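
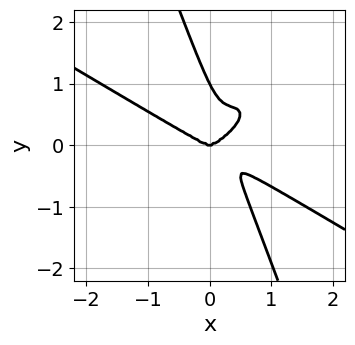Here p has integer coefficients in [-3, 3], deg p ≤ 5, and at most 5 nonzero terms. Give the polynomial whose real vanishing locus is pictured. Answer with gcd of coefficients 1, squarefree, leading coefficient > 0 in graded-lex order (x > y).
x^4 - 2*x^2*y^2 + 2*x*y^3 + y^4 - y^3

First, deg p = 4.
Next, checking where it meets the axes: it crosses the x-axis at the gridline x = 0; the y-axis gridline crossings are at y ∈ {0, 1}.
Finally, the integer polynomial consistent with all of this is the stated p.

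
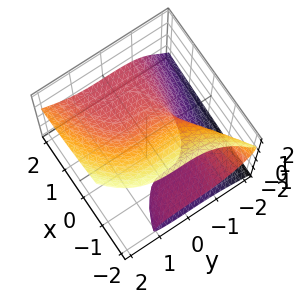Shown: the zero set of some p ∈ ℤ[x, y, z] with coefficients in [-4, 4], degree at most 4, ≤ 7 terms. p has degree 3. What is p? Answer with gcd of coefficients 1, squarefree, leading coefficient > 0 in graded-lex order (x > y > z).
1. deg p = 3.
2. Observable constraints: it misses every integer gridline on the x-axis; it crosses the y-axis at the gridline y = -1.
3. Putting this together gives p.

x*z^2 - y^3 + 2*z^3 + 3*x*z - 1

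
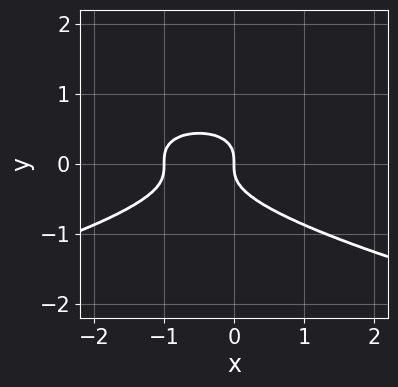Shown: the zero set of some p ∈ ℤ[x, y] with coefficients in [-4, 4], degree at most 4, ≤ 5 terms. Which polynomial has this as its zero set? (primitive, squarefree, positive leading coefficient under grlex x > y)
3*y^3 + x^2 + x

(a) The degree is 3 — the shape is more complex than any degree-2 curve.
(b) From the axis intercepts and sections: it meets the y-axis at y = 0 (among the integer gridlines); among the integer gridlines, it crosses the x-axis at x ∈ {-1, 0}.
(c) Putting this together gives p.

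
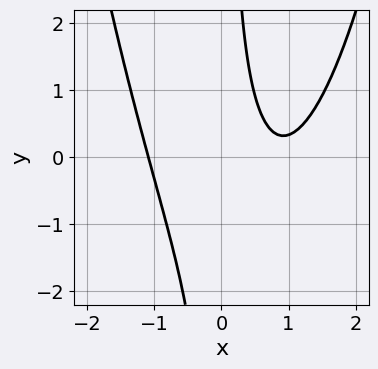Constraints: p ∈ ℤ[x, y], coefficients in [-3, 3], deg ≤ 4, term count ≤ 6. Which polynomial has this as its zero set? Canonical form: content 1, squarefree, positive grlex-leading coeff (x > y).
First, the degree is 3 — the shape is more complex than any degree-2 curve.
Then, checking where it meets the axes: the curve avoids every integer y-axis point in the box.
Finally, putting this together gives p.

3*x^3 - 2*x^2 - 3*x*y - 3*x + 3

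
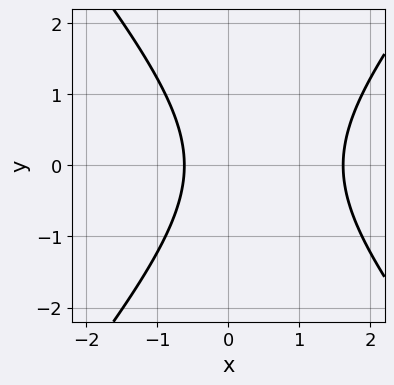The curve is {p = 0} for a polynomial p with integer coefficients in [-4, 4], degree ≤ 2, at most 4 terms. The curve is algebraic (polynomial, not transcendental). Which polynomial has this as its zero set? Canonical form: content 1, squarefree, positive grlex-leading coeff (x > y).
(a) The degree is 2 — a generic line meets the curve in up to 2 points.
(b) Symmetries: mirror symmetry y ↦ −y ⇒ only even powers of y.
(c) From the axis intercepts and sections: the curve avoids every integer y-axis point in the box.
(d) The integer polynomial consistent with all of this is the stated p.

3*x^2 - 2*y^2 - 3*x - 3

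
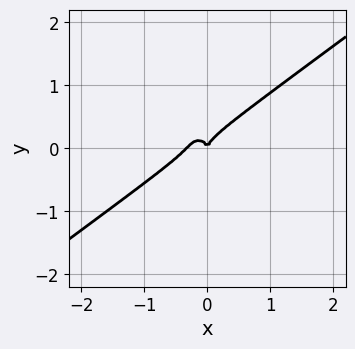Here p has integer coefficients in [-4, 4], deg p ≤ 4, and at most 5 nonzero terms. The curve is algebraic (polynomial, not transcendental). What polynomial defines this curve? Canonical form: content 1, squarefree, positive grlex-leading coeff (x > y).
3*x^3 - 3*x^2*y - 2*y^3 + x^2

(a) The degree is 3 — the shape is more complex than any degree-2 curve.
(b) From the axis intercepts and sections: it meets the x-axis at x = 0 (among the integer gridlines); one y-axis crossing is at y = 0.
(c) Together with the visible shape, these determine p as stated.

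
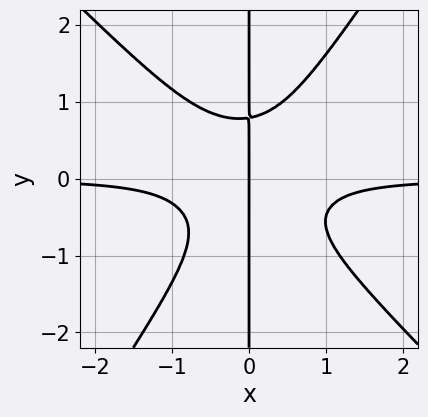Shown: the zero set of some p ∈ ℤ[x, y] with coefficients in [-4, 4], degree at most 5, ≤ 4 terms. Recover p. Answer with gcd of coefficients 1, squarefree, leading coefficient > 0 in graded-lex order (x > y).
3*x^3*y + x^2*y^2 - 2*x*y^3 + x

deg p = 4.
Checking where it meets the axes: it meets the x-axis at x = 0 (among the integer gridlines); the visible y-axis segment lies entirely on the curve.
Fitting integer coefficients to these (and the overall shape) gives p.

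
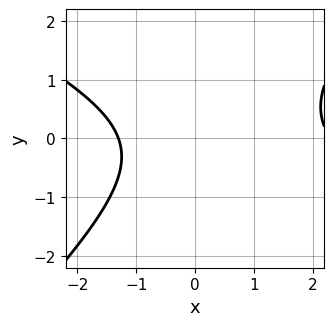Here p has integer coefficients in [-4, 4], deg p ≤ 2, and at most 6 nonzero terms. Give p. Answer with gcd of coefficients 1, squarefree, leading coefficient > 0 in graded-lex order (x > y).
First, the degree is 2 — the shape is more complex than any degree-1 curve.
Next, against the integer gridlines: no y-intercept at any integer in the box.
Finally, matching integer coefficients to the picture gives p.

x^2 + x*y - 2*y^2 - x - 3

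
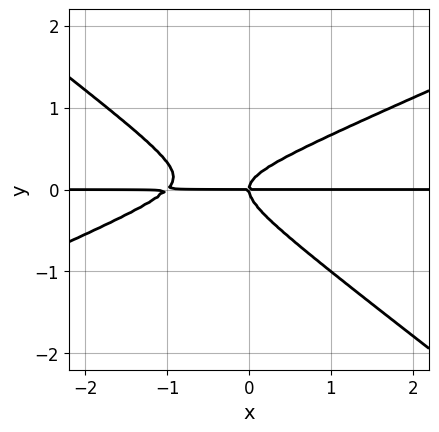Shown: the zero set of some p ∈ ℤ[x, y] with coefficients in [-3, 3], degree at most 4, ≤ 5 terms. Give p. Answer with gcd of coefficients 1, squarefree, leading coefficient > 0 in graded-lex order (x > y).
x^2*y - x*y^2 - 3*y^3 + x*y

First, deg p = 3. No degree-2 curve has this shape.
Then, reading off the gridlines: it crosses the y-axis at the gridline y = 0; the visible x-axis segment lies entirely on the curve.
Finally, these observations pin down the coefficients.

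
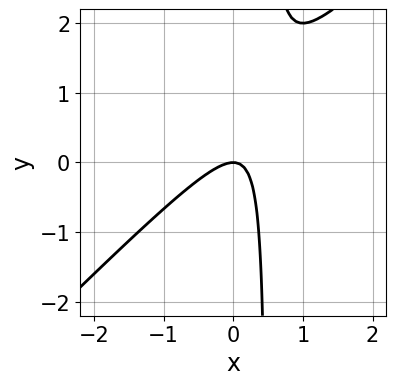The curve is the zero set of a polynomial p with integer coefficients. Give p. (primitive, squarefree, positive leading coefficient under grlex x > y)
2*x^2 - 2*x*y + y

First, degree: the shape is more complex than any degree-1 curve, so deg p = 2.
Next, against the integer gridlines: it crosses the x-axis at the gridline x = 0; it crosses the y-axis at the gridline y = 0.
Finally, the integer polynomial consistent with all of this is the stated p.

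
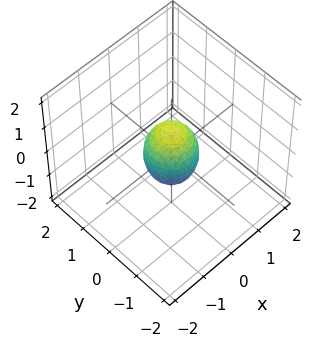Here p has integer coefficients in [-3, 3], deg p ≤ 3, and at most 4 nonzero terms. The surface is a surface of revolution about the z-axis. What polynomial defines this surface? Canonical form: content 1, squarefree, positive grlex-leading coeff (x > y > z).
1. Degree: a generic line meets the surface in up to 2 points, so deg p = 2.
2. Symmetries: every cross-section ⟂ z is a circle, so x, y appear only via x² + y².
3. Reading off the gridlines: among the integer gridlines, it crosses the z-axis at z ∈ {-1, 1}; a circular section at z = 0 has radius between 0 and 1.
4. Putting this together gives p.

2*x^2 + 2*y^2 + z^2 - 1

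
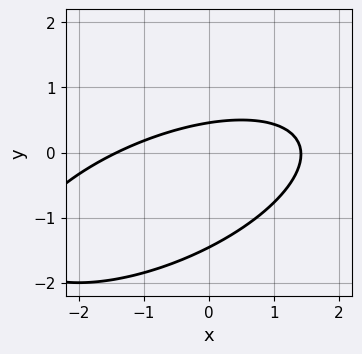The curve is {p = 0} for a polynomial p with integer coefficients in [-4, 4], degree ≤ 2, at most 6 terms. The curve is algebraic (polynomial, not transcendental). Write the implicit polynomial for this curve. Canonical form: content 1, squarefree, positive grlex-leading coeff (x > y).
First, deg p = 2.
Finally, putting this together gives p.

x^2 - 2*x*y + 3*y^2 + 3*y - 2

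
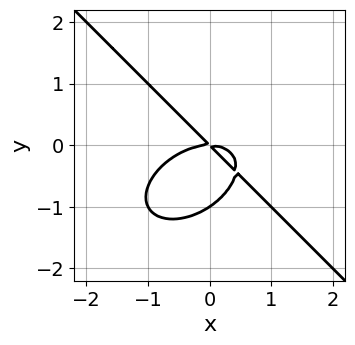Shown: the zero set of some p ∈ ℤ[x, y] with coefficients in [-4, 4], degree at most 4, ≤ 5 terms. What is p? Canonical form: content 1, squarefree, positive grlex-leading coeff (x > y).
2*x^3 + x*y^2 + 3*y^3 + 3*x*y + 3*y^2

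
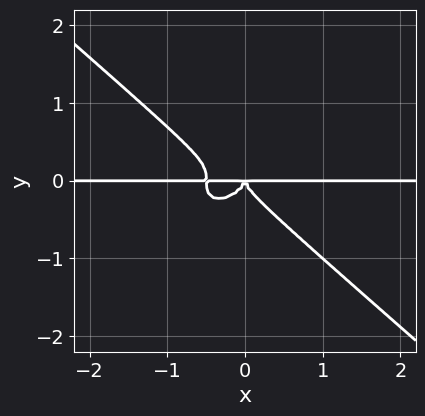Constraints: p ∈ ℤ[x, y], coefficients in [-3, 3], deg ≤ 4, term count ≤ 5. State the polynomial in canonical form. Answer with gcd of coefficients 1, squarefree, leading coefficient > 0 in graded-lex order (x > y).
deg p = 4.
From the axis intercepts and sections: every point of the x-axis in the box is on the curve.
These observations pin down the coefficients.

2*x^3*y + 3*y^4 + x^2*y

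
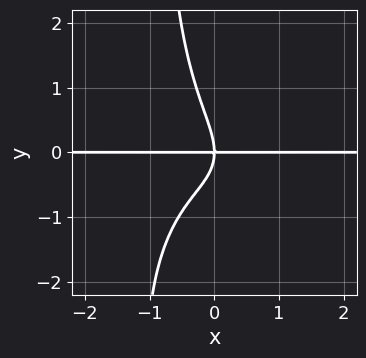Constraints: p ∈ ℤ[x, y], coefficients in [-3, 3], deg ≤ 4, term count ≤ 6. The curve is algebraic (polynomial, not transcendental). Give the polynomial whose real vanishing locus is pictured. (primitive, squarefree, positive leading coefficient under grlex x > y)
1. The degree is 4 — the shape is more complex than any degree-3 curve.
2. From the visible intercepts: the visible x-axis segment lies entirely on the curve; it crosses the y-axis at the gridline y = 0.
3. Assembling these constraints gives the stated polynomial.

2*x^3*y + 2*x*y^3 + 2*x*y^2 + 2*y^3 + 3*x*y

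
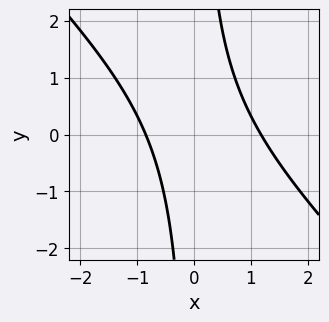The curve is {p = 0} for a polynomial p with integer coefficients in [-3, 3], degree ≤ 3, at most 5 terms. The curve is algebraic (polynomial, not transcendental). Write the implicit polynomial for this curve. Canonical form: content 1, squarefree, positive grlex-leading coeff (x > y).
3*x^2 + 3*x*y - x - 3

(a) deg p = 2.
(b) Reading off the gridlines: no y-intercept at any integer in the box.
(c) Solving for integer coefficients yields p as stated.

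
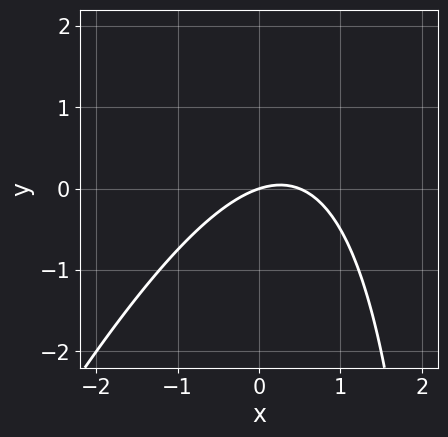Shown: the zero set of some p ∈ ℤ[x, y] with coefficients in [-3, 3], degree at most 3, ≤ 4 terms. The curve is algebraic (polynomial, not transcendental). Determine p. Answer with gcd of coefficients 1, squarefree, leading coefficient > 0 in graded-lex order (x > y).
2*x^2 - x*y - x + 3*y

1. The degree is 2 — the shape is more complex than any degree-1 curve.
2. Reading off the gridlines: it crosses the y-axis at the gridline y = 0; it meets the x-axis at x = 0 (among the integer gridlines).
3. Assembling these constraints gives the stated polynomial.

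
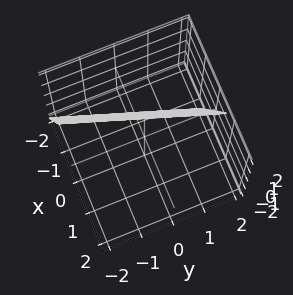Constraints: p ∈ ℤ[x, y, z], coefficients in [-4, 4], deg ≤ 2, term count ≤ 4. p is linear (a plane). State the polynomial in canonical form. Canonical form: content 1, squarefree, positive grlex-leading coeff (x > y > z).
3*x - y - z + 2

First, deg p = 1. Every cross-section is a straight line — this is a plane.
Next, from the visible intercepts: it crosses the y-axis at the gridline y = 2; it meets the z-axis at z = 2 (among the integer gridlines).
Finally, putting this together gives p.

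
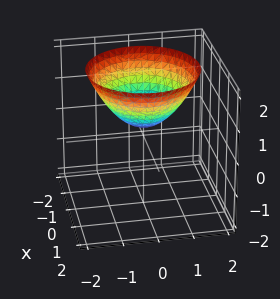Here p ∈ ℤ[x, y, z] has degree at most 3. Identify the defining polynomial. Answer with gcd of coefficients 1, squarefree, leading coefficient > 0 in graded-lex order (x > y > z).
First, the degree is 2 — no degree-1 surface has this shape.
Next, symmetry: every cross-section ⟂ z is a circle, so x, y appear only via x² + y².
Then, reading off the gridlines: the surface avoids every integer x-axis point in the box; no y-intercept at any integer in the box; a circular section at z = 2 has radius between 1 and 2.
Finally, solving for integer coefficients yields p as stated.

2*x^2 + 2*y^2 - 3*z + 1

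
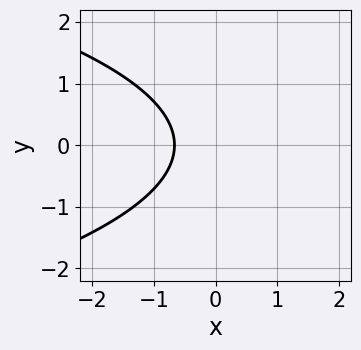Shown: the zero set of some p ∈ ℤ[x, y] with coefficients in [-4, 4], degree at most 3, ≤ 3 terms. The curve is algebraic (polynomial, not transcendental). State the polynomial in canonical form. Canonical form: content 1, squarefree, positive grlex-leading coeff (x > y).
1. The degree is 2 — the shape is more complex than any degree-1 curve.
2. Symmetries: it's symmetric under y → −y, forcing even powers of y.
3. Against the integer gridlines: the curve avoids every integer y-axis point in the box.
4. Assembling these constraints gives the stated polynomial.

2*y^2 + 3*x + 2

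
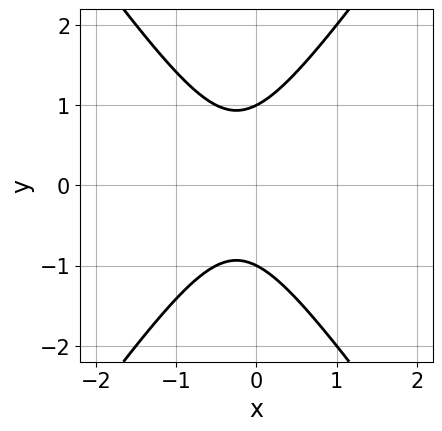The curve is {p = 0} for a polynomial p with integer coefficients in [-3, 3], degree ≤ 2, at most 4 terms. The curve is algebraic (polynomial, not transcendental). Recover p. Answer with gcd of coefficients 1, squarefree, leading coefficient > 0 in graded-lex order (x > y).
First, the degree is 2 — a generic line meets the curve in up to 2 points.
Next, symmetries: it's symmetric under y → −y, forcing even powers of y.
Then, against the integer gridlines: it misses every integer gridline on the x-axis; among the integer gridlines, it crosses the y-axis at y ∈ {-1, 1}.
Finally, solving for integer coefficients yields p as stated.

2*x^2 - y^2 + x + 1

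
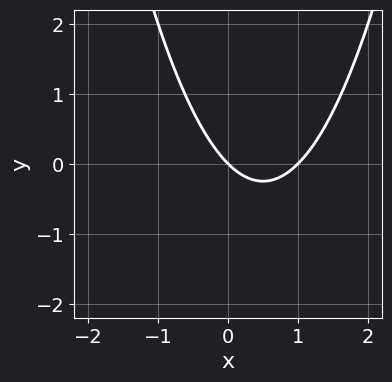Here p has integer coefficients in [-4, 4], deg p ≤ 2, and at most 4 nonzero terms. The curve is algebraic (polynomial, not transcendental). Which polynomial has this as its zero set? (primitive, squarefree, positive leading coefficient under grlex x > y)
Degree: the shape is more complex than any degree-1 curve, so deg p = 2.
Observable constraints: it crosses the y-axis at the gridline y = 0; among the integer gridlines, it crosses the x-axis at x ∈ {0, 1}.
Putting this together gives p.

x^2 - x - y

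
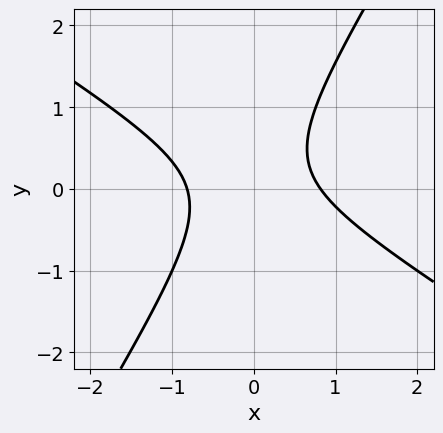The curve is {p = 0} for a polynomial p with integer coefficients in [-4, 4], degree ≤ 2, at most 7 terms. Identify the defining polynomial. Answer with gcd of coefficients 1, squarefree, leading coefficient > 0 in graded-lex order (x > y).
First, deg p = 2. No degree-1 curve has this shape.
Then, reading off the gridlines: the curve avoids every integer y-axis point in the box.
Finally, these observations pin down the coefficients.

3*x^2 + 3*x*y - 3*y^2 + y - 2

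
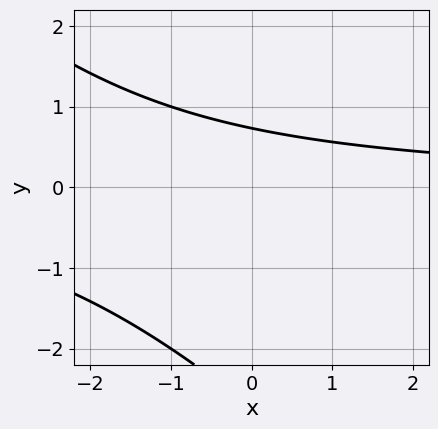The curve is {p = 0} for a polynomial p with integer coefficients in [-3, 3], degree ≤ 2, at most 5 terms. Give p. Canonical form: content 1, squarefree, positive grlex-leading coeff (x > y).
x*y + y^2 + 2*y - 2

The degree is 2 — the shape is more complex than any degree-1 curve.
From the visible intercepts: the curve avoids every integer x-axis point in the box.
Together with the visible shape, these determine p as stated.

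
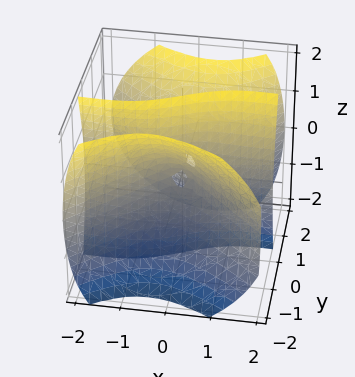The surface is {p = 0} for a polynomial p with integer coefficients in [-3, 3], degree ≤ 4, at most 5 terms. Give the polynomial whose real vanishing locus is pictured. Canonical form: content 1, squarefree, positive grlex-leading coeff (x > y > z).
3*x^2*y - x*z^2 - 3*y^3 + 2*y*z^2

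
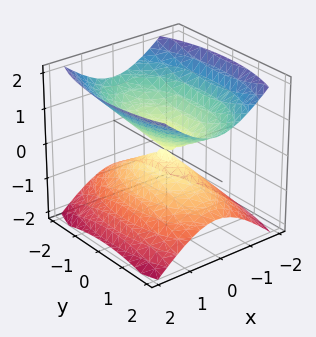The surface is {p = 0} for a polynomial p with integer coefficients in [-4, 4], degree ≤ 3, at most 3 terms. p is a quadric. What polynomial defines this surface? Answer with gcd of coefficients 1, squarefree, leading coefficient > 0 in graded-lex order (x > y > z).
3*x^2 + y^2 - 3*z^2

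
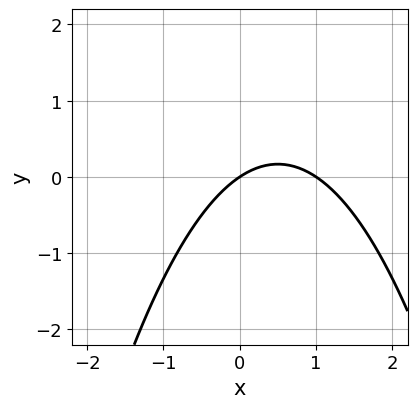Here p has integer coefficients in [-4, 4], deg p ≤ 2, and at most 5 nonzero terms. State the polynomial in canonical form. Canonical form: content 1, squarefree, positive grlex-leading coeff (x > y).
2*x^2 - 2*x + 3*y

1. deg p = 2. No degree-1 curve has this shape.
2. Against the integer gridlines: one y-axis crossing is at y = 0; among the integer gridlines, it crosses the x-axis at x ∈ {0, 1}.
3. Putting this together gives p.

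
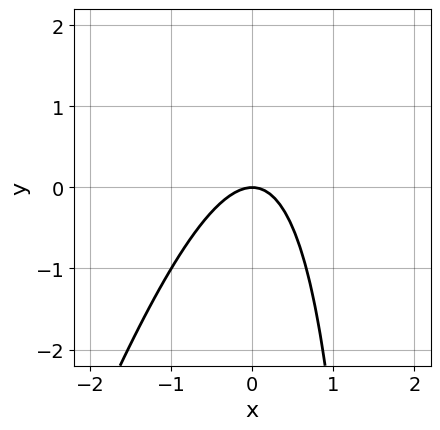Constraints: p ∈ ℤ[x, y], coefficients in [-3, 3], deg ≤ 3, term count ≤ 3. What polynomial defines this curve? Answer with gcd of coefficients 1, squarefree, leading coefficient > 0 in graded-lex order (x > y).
3*x^2 - x*y + 2*y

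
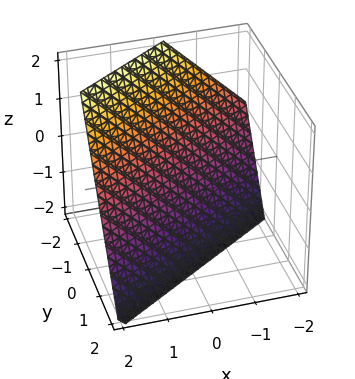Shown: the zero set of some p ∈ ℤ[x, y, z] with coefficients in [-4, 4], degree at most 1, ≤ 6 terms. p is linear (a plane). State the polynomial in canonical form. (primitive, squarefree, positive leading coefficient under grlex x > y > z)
2*x - 3*y - 2*z - 2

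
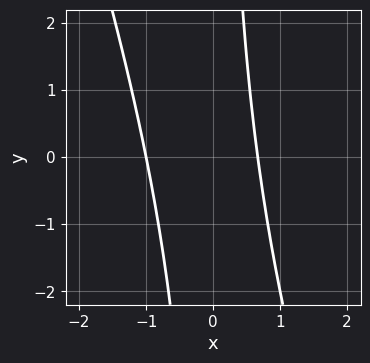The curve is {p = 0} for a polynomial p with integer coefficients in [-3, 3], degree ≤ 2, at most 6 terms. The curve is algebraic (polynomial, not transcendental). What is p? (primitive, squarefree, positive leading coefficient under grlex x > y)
(a) The degree is 2 — a generic line meets the curve in up to 2 points.
(b) Reading off the gridlines: the curve avoids every integer y-axis point in the box; it meets the x-axis at x = -1 (among the integer gridlines).
(c) Putting this together gives p.

3*x^2 + x*y + x - 2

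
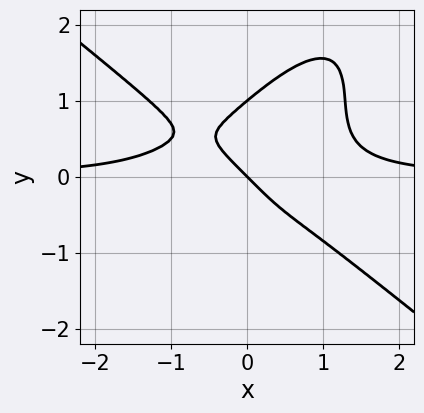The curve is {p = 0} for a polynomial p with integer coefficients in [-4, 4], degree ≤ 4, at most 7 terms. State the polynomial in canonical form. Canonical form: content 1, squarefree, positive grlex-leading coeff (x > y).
3*x^3*y - 3*x*y^3 + 2*y^4 - 2*x - 2*y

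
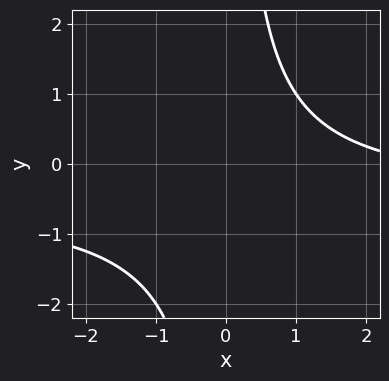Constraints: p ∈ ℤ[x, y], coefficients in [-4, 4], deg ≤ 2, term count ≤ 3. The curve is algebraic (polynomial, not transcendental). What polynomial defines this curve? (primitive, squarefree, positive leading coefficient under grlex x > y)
2*x*y + x - 3

1. The degree is 2 — a generic line meets the curve in up to 2 points.
2. Reading off the gridlines: no x-intercept at any integer in the box; no y-intercept at any integer in the box.
3. The integer polynomial consistent with all of this is the stated p.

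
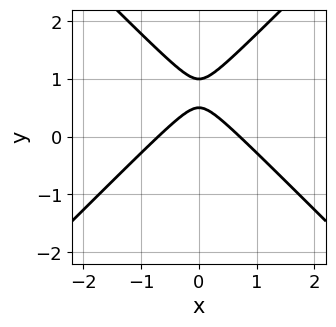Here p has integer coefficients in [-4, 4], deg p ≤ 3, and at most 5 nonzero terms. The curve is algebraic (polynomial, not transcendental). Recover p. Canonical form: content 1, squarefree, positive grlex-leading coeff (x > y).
1. deg p = 2. The shape is more complex than any degree-1 curve.
2. Symmetries: it's symmetric under x → −x, forcing even powers of x.
3. From the axis intercepts and sections: it meets the y-axis at y = 1 (among the integer gridlines).
4. Solving for integer coefficients yields p as stated.

2*x^2 - 2*y^2 + 3*y - 1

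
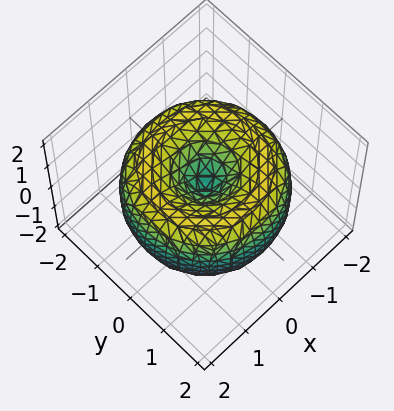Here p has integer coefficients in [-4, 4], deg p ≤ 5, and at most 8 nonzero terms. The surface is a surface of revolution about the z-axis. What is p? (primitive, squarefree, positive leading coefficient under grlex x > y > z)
(a) deg p = 4.
(b) Symmetries: rotational symmetry about the z-axis ⇒ p depends on x, y only through x² + y².
(c) Against the integer gridlines: it meets the y-axis at y = 0 (among the integer gridlines); a circular section at z = 0 has radius between 1 and 2; it crosses the x-axis at the gridline x = 0.
(d) Matching integer coefficients to the picture gives p.

x^4 + 2*x^2*y^2 + y^4 - 3*x^2 - 3*y^2 + 2*z^2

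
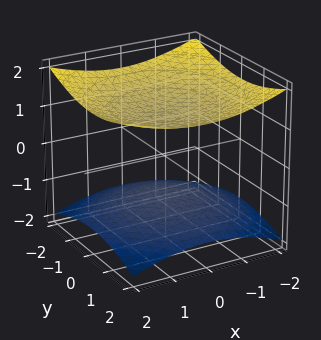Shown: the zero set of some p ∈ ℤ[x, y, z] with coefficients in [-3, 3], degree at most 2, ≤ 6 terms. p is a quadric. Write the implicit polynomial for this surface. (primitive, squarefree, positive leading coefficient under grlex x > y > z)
x^2 + y^2 - 3*z^2 + 3

1. I count 2 distinct pieces. They look like related sheets of one shape, so recover p as a whole.
2. Degree: two separate bowl-shaped sheets opening away from each other; a quadric, so deg p = 2.
3. Symmetry: the surface is invariant under rotation about z: p = q(x² + y², z); it's symmetric under z → −z, forcing even powers of z.
4. From the axis intercepts and sections: the z-axis gridline crossings are at z ∈ {-1, 1}; no x-intercept at any integer in the box.
5. Matching integer coefficients to the picture gives p.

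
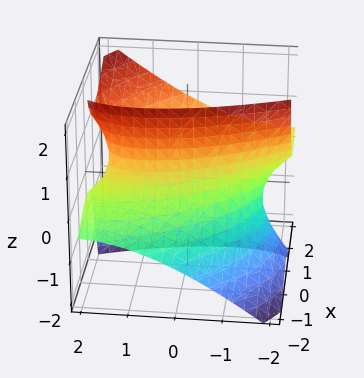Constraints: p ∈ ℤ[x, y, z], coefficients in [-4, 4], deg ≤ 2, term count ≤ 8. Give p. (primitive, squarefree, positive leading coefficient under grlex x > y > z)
First, deg p = 2. A generic line meets the surface in up to 2 points.
Next, reading off the gridlines: the surface avoids every integer z-axis point in the box; the x-axis gridline crossings are at x ∈ {-1, 1}.
Finally, these observations pin down the coefficients.

2*x^2 + 2*x*y - 3*x*z + y^2 - z^2 - 2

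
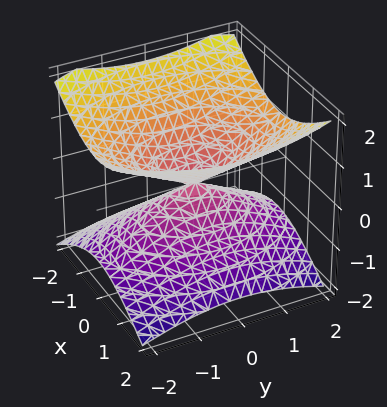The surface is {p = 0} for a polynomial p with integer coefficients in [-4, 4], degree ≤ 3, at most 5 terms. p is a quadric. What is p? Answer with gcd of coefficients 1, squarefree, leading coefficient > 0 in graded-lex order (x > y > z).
2*x^2 + y^2 - 3*z^2

(a) Degree: two nappes meeting at a single point; a quadric, so deg p = 2.
(b) Symmetries: it's symmetric under z → −z, forcing even powers of z; the x ↦ −x reflection is a symmetry, so x appears only in even powers; mirror symmetry y ↦ −y ⇒ only even powers of y.
(c) Checking where it meets the axes: one z-axis crossing is at z = 0; it crosses the y-axis at the gridline y = 0; it crosses the x-axis at the gridline x = 0.
(d) These observations pin down the coefficients.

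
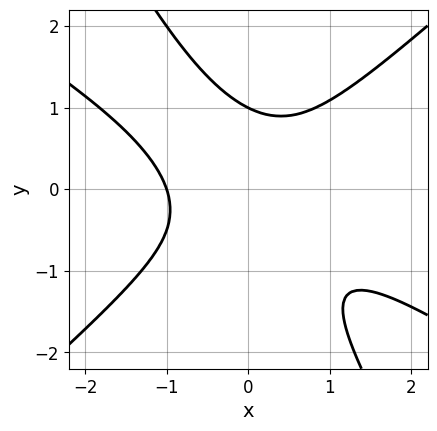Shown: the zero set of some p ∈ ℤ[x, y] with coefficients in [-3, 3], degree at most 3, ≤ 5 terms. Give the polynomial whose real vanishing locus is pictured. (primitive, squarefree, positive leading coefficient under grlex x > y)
1. deg p = 3. The shape is more complex than any degree-2 curve.
2. Reading off the gridlines: one x-axis crossing is at x = -1; it meets the y-axis at y = 1 (among the integer gridlines).
3. The integer polynomial consistent with all of this is the stated p.

2*x^3 + 2*x^2*y - 3*x*y^2 - 2*y^3 + 2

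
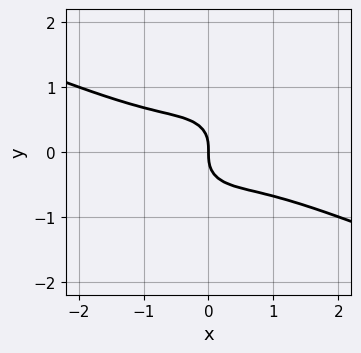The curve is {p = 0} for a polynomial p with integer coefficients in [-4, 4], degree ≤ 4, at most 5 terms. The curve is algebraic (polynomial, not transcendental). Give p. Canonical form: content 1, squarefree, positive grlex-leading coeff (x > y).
First, deg p = 3.
Next, from the visible intercepts: it crosses the y-axis at the gridline y = 0; it crosses the x-axis at the gridline x = 0.
Finally, solving for integer coefficients yields p as stated.

x^3 + 2*x^2*y + 2*y^3 + x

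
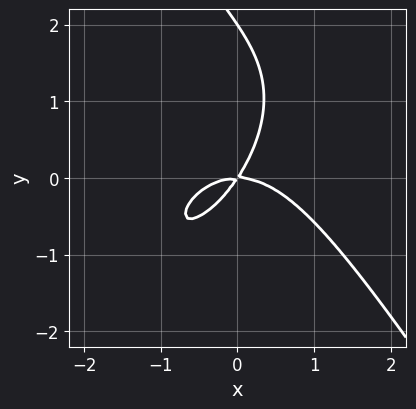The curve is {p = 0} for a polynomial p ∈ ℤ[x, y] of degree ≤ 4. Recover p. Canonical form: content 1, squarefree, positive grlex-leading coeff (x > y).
(a) deg p = 3. A generic line meets the curve in up to 3 points.
(b) Against the integer gridlines: the y-axis gridline crossings are at y ∈ {0, 2}; it meets the x-axis at x = 0 (among the integer gridlines).
(c) Together with the visible shape, these determine p as stated.

2*x^3 - x^2*y + y^3 + 3*x*y - 2*y^2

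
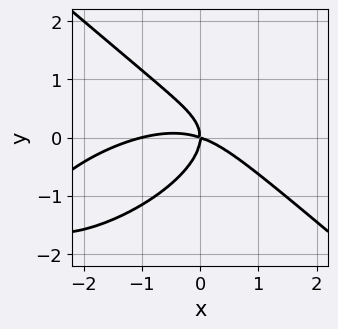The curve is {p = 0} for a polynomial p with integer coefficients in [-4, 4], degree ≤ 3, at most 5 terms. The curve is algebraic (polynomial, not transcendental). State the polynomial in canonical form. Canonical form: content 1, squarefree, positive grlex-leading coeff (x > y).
The degree is 3 — a generic line meets the curve in up to 3 points.
Against the integer gridlines: it meets the y-axis at y = 0 (among the integer gridlines); the x-axis gridline crossings are at x ∈ {-1, 0}.
Putting this together gives p.

x^3 - x^2*y + 3*y^3 + x^2 + 3*x*y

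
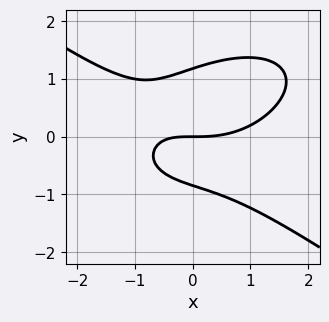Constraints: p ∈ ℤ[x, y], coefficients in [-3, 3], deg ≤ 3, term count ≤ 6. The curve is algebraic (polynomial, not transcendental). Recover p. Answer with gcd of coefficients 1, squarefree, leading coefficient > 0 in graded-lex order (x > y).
First, degree: the shape is more complex than any degree-2 curve, so deg p = 3.
Then, from the visible intercepts: it crosses the y-axis at the gridline y = 0; it crosses the x-axis at the gridline x = 0.
Finally, matching integer coefficients to the picture gives p.

x^3 + 3*y^3 - 2*x*y - y^2 - 3*y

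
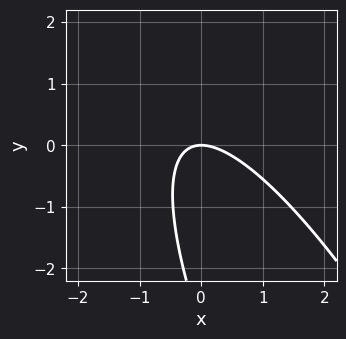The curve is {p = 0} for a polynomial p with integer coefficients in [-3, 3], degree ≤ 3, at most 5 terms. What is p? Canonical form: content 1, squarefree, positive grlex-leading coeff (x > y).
3*x^2 + 3*x*y + y^2 + 3*y

First, deg p = 2.
Next, from the visible intercepts: it crosses the y-axis at the gridline y = 0; it meets the x-axis at x = 0 (among the integer gridlines).
Finally, solving for integer coefficients yields p as stated.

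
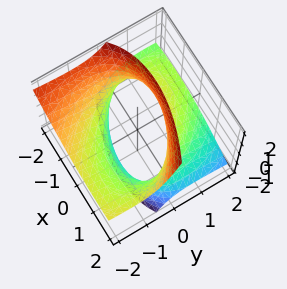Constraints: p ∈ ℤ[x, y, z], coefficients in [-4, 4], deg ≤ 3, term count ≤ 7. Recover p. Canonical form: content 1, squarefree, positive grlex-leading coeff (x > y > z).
x^2 + x*y + y^2 + 3*y*z - z^2 - 2

1. The degree is 2 — the shape is more complex than any degree-1 surface.
2. Against the integer gridlines: it misses every integer gridline on the z-axis.
3. Matching integer coefficients to the picture gives p.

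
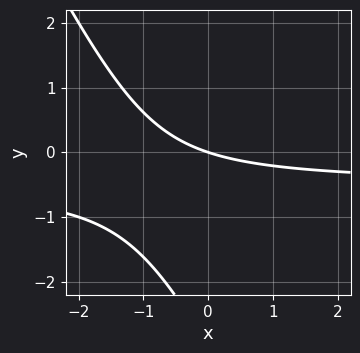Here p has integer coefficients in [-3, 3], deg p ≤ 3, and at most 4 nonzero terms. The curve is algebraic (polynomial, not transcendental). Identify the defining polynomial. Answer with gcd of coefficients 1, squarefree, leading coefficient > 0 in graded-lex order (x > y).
2*x*y + y^2 + x + 3*y

(a) Degree: no degree-1 curve has this shape, so deg p = 2.
(b) Checking where it meets the axes: it meets the x-axis at x = 0 (among the integer gridlines); it crosses the y-axis at the gridline y = 0.
(c) Putting this together gives p.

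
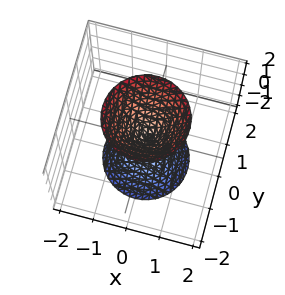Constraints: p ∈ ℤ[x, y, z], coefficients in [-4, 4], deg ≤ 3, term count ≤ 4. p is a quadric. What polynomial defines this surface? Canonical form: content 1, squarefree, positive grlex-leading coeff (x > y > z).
3*x^2 + 3*y^2 - z^2

There are 2 components. Treating them together as one polynomial.
deg p = 2. A double cone through the origin; a quadric.
By symmetry, every cross-section ⟂ z is a circle, so x, y appear only via x² + y²; the z ↦ −z reflection is a symmetry, so z appears only in even powers.
Checking where it meets the axes: it crosses the y-axis at the gridline y = 0; a circular section at z = -2 has radius between 1 and 2; it meets the x-axis at x = 0 (among the integer gridlines); it crosses the z-axis at the gridline z = 0.
Matching integer coefficients to the picture gives p.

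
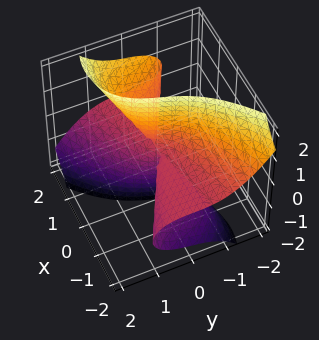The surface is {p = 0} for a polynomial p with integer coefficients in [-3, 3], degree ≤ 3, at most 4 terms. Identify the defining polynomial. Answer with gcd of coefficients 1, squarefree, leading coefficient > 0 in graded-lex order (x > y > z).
2*x^2*z - 3*x*z^2 + 2*y^3 + y*z^2

1. Degree: a generic line meets the surface in up to 3 points, so deg p = 3.
2. Checking where it meets the axes: the visible x-axis segment lies entirely on the surface; it meets the y-axis at y = 0 (among the integer gridlines); the visible z-axis segment lies entirely on the surface.
3. Putting this together gives p.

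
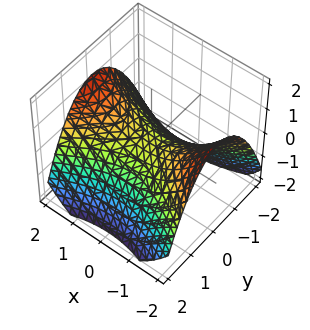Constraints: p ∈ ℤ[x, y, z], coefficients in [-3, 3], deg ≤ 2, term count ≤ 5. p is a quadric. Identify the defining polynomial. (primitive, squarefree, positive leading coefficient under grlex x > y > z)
x^2 - 2*y^2 - 3*z

(a) deg p = 2. A saddle surface; a quadric.
(b) Symmetries: mirror symmetry y ↦ −y ⇒ only even powers of y; the x ↦ −x reflection is a symmetry, so x appears only in even powers.
(c) From the visible intercepts: it crosses the z-axis at the gridline z = 0; it crosses the x-axis at the gridline x = 0.
(d) Fitting integer coefficients to these (and the overall shape) gives p.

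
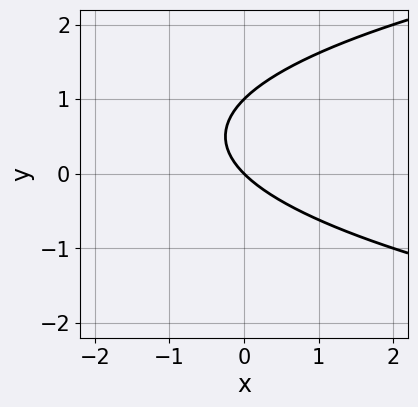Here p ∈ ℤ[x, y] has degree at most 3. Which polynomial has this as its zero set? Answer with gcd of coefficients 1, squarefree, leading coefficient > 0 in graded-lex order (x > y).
y^2 - x - y

1. Degree: the shape is more complex than any degree-1 curve, so deg p = 2.
2. Checking where it meets the axes: the y-axis gridline crossings are at y ∈ {0, 1}; one x-axis crossing is at x = 0.
3. Fitting integer coefficients to these (and the overall shape) gives p.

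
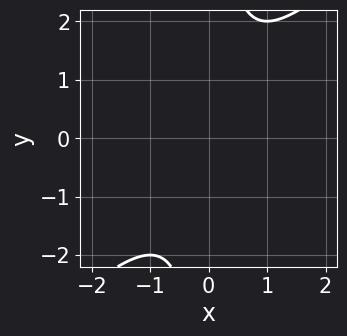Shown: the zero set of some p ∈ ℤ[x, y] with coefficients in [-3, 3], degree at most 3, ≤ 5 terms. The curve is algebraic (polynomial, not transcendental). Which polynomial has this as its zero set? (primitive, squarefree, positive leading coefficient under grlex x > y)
x^2 - x*y + 1

deg p = 2. A generic line meets the curve in up to 2 points.
Checking where it meets the axes: the curve avoids every integer x-axis point in the box; no y-intercept at any integer in the box.
These observations pin down the coefficients.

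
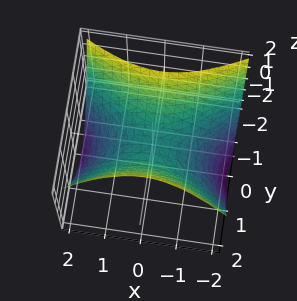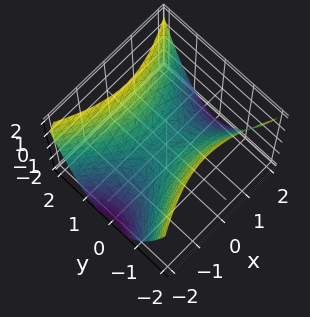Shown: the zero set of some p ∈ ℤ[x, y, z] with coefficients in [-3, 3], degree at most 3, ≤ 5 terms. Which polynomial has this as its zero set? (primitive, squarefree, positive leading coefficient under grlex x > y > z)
x^2 - 2*y^2 + 2*z

(a) Degree: a saddle surface; a quadric, so deg p = 2.
(b) Symmetries: mirror symmetry x ↦ −x ⇒ only even powers of x; the y ↦ −y reflection is a symmetry, so y appears only in even powers.
(c) Against the integer gridlines: it crosses the z-axis at the gridline z = 0; one x-axis crossing is at x = 0; one y-axis crossing is at y = 0.
(d) Solving for integer coefficients yields p as stated.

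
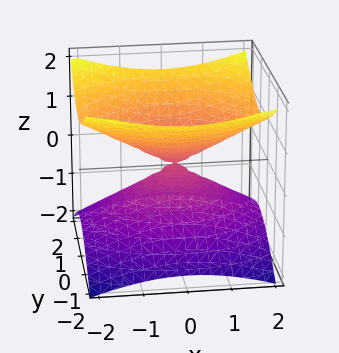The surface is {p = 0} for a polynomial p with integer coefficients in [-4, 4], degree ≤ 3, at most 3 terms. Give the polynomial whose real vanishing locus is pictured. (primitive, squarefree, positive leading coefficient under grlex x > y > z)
x^2 + 2*y^2 - 3*z^2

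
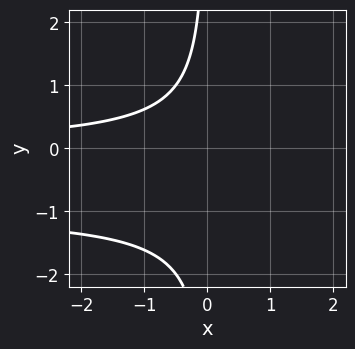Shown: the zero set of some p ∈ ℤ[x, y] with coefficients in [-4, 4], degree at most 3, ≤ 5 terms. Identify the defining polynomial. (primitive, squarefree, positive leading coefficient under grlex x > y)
x*y^2 + x*y + 1

1. The degree is 3 — the shape is more complex than any degree-2 curve.
2. Checking where it meets the axes: no y-intercept at any integer in the box; it misses every integer gridline on the x-axis.
3. Together with the visible shape, these determine p as stated.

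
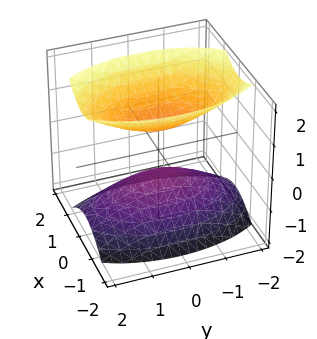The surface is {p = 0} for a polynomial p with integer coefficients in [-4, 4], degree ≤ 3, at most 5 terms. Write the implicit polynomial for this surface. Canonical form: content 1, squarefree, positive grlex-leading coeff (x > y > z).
3*x^2 + y^2 - 2*z^2 + 1

There are 2 components. Treating them together as one polynomial.
The degree is 2 — two separate bowl-shaped sheets opening away from each other; a quadric.
Symmetries: it's symmetric under y → −y, forcing even powers of y; mirror symmetry x ↦ −x ⇒ only even powers of x; the z ↦ −z reflection is a symmetry, so z appears only in even powers.
Checking where it meets the axes: the surface avoids every integer x-axis point in the box; it misses every integer gridline on the y-axis.
Putting this together gives p.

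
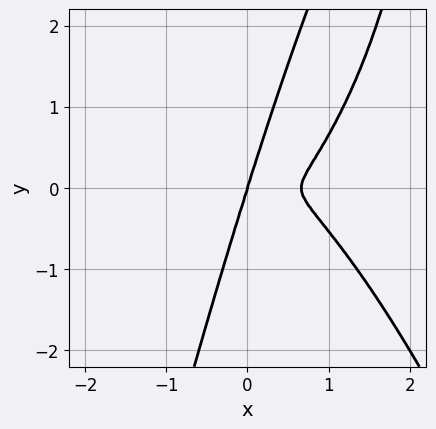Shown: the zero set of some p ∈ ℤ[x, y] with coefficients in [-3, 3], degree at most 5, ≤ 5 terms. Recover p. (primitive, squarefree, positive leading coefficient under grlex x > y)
3*x^4 - 2*x^3 - 3*x*y^2 + y^3

The degree is 4 — a generic line meets the curve in up to 4 points.
Checking where it meets the axes: it meets the y-axis at y = 0 (among the integer gridlines); it crosses the x-axis at the gridline x = 0.
Assembling these constraints gives the stated polynomial.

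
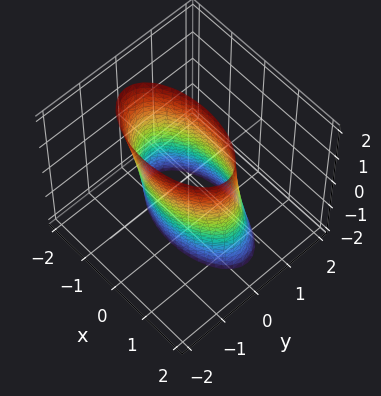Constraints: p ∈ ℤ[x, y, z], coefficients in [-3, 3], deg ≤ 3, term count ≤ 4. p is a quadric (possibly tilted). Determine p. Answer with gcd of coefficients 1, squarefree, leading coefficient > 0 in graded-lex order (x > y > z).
x^2 + 3*y^2 + y*z - 2

The degree is 2 — the shape is more complex than any degree-1 surface.
Against the integer gridlines: it misses every integer gridline on the z-axis.
These observations pin down the coefficients.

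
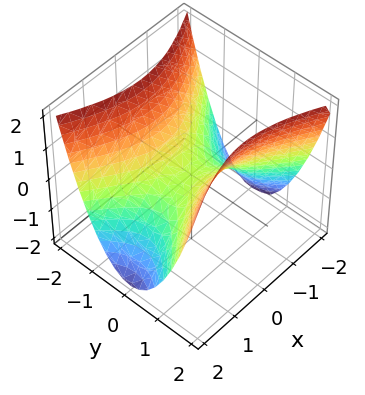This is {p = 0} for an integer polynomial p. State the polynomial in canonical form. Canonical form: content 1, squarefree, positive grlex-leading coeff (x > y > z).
The degree is 2 — a saddle surface; a quadric.
Symmetries: mirror symmetry y ↦ −y ⇒ only even powers of y; it's symmetric under x → −x, forcing even powers of x.
From the visible intercepts: one x-axis crossing is at x = 0; it crosses the y-axis at the gridline y = 0; it meets the z-axis at z = 0 (among the integer gridlines).
Assembling these constraints gives the stated polynomial.

x^2 - 2*y^2 + 2*z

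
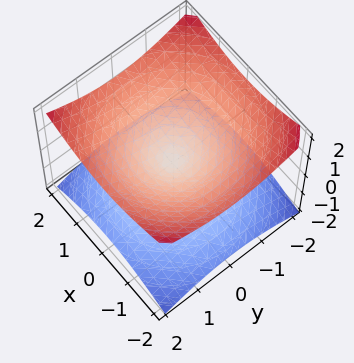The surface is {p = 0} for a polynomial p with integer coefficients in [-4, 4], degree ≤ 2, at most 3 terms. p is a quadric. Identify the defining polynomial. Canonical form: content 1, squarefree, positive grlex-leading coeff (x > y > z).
The degree is 2 — a double cone through the origin; a quadric.
Symmetries: it's symmetric under z → −z, forcing even powers of z; every cross-section ⟂ z is a circle, so x, y appear only via x² + y².
From the axis intercepts and sections: a circular section at z = -1 has radius between 1 and 2; one y-axis crossing is at y = 0.
These observations pin down the coefficients.

x^2 + y^2 - 2*z^2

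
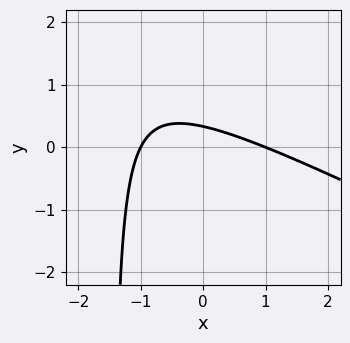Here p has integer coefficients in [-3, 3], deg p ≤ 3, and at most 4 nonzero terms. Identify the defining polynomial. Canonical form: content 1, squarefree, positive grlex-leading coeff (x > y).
x^2 + 2*x*y + 3*y - 1

1. The degree is 2 — a generic line meets the curve in up to 2 points.
2. From the axis intercepts and sections: the x-axis gridline crossings are at x ∈ {-1, 1}.
3. These observations pin down the coefficients.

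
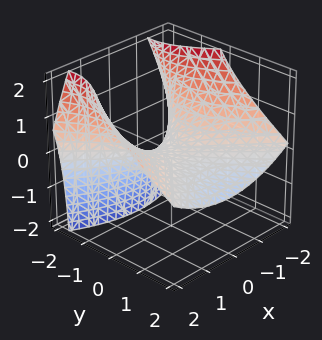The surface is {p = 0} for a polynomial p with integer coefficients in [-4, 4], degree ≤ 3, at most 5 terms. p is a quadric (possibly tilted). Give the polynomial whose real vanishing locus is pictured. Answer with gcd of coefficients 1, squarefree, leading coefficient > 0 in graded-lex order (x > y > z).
First, the degree is 2 — the shape is more complex than any degree-1 surface.
Then, observable constraints: it crosses the x-axis at the gridline x = 0; it meets the y-axis at y = 0 (among the integer gridlines).
Finally, fitting integer coefficients to these (and the overall shape) gives p.

x^2 - y^2 - 2*y*z - 3*z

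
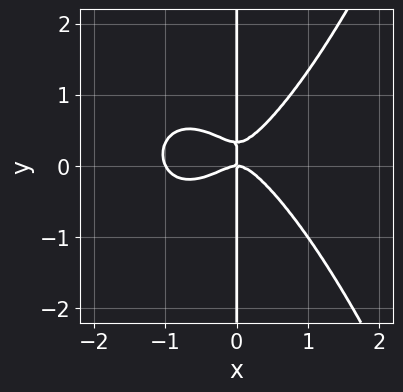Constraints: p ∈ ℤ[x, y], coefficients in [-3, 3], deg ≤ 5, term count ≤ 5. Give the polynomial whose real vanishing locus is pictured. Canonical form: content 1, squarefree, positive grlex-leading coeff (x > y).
2*x^4 + 2*x^3 - 3*x*y^2 + x*y

First, the degree is 4 — the shape is more complex than any degree-3 curve.
Next, checking where it meets the axes: the visible y-axis segment lies entirely on the curve; the x-axis gridline crossings are at x ∈ {-1, 0}.
Finally, assembling these constraints gives the stated polynomial.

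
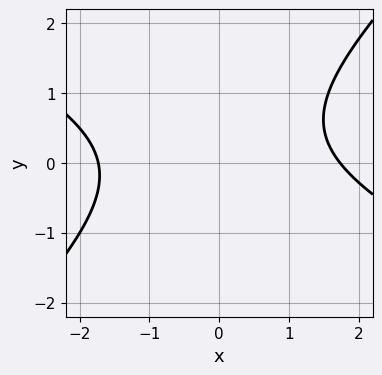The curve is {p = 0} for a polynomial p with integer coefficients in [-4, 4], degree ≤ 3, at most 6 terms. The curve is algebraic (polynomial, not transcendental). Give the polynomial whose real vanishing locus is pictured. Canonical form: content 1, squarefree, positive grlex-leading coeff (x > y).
x^2 + x*y - 2*y^2 + y - 3

First, the degree is 2 — the shape is more complex than any degree-1 curve.
Then, against the integer gridlines: the curve avoids every integer y-axis point in the box.
Finally, solving for integer coefficients yields p as stated.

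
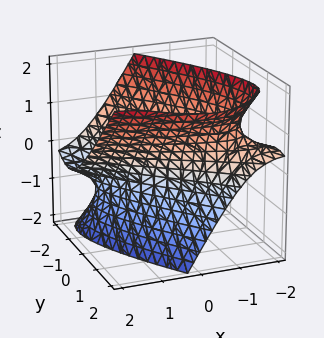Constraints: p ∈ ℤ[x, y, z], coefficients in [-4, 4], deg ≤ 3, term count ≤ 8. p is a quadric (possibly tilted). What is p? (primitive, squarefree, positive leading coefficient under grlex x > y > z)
The degree is 2 — no degree-1 surface has this shape.
Reading off the gridlines: among the integer gridlines, it crosses the y-axis at y ∈ {-1, 1}; no z-intercept at any integer in the box.
Assembling these constraints gives the stated polynomial.

x^2 + 3*x*y - 3*x*z + 2*y^2 - 2*z^2 - 2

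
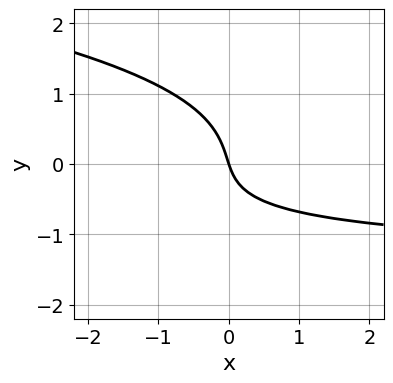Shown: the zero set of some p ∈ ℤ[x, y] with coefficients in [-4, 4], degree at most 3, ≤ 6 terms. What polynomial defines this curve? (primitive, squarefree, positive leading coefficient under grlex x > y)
3*y^3 + 2*x*y + 3*x + y

1. The degree is 3 — a generic line meets the curve in up to 3 points.
2. Checking where it meets the axes: one x-axis crossing is at x = 0; one y-axis crossing is at y = 0.
3. Putting this together gives p.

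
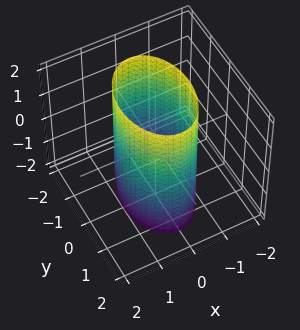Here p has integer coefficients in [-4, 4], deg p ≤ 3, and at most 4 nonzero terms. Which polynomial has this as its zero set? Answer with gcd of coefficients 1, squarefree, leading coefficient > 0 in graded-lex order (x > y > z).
(a) The degree is 2 — a cylinder; a quadric.
(b) Symmetries: the x ↦ −x reflection is a symmetry, so x appears only in even powers; mirror symmetry z ↦ −z ⇒ only even powers of z; the y ↦ −y reflection is a symmetry, so y appears only in even powers.
(c) Reading off the gridlines: the x-axis gridline crossings are at x ∈ {-1, 1}; no z-intercept at any integer in the box.
(d) The integer polynomial consistent with all of this is the stated p.

2*x^2 + y^2 - 2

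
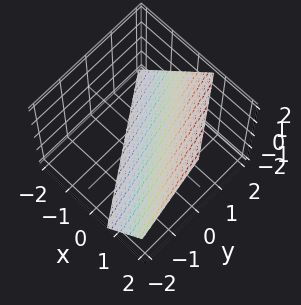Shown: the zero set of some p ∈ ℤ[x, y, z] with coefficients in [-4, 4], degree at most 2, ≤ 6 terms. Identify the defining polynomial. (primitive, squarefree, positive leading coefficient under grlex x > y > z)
Degree: the surface is flat (a plane), so deg p = 1.
Checking where it meets the axes: it meets the y-axis at y = 1 (among the integer gridlines); it crosses the z-axis at the gridline z = -1.
Assembling these constraints gives the stated polynomial.

3*x + 2*y - 2*z - 2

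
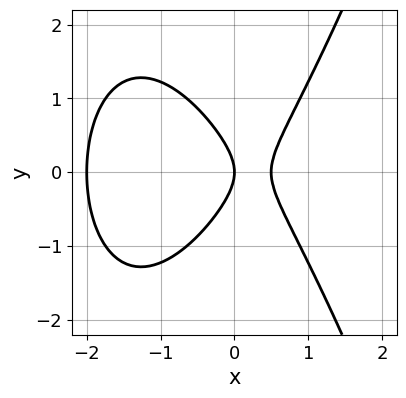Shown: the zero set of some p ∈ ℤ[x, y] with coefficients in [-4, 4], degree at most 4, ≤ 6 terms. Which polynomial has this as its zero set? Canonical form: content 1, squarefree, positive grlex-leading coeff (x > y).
2*x^3 + 3*x^2 - 2*y^2 - 2*x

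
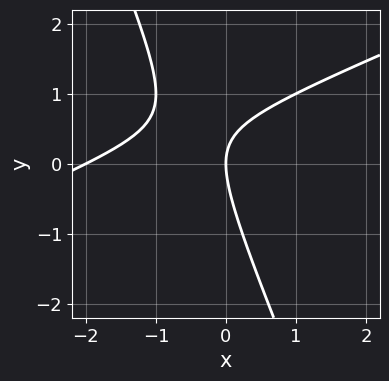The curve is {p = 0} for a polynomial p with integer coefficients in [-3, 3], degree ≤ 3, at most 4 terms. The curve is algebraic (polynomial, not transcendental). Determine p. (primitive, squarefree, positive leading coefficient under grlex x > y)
x^2 - 2*x*y - y^2 + 2*x

1. deg p = 2. No degree-1 curve has this shape.
2. Checking where it meets the axes: one y-axis crossing is at y = 0; among the integer gridlines, it crosses the x-axis at x ∈ {-2, 0}.
3. Assembling these constraints gives the stated polynomial.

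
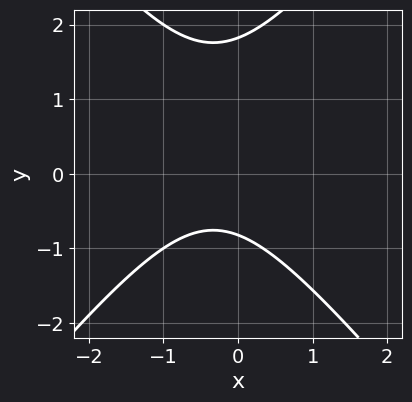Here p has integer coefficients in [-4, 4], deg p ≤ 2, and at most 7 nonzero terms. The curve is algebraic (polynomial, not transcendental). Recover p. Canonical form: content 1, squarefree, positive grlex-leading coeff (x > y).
3*x^2 - 2*y^2 + 2*x + 2*y + 3

First, deg p = 2. No degree-1 curve has this shape.
Next, from the axis intercepts and sections: no x-intercept at any integer in the box.
Finally, putting this together gives p.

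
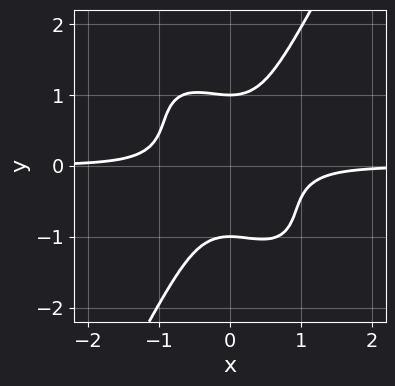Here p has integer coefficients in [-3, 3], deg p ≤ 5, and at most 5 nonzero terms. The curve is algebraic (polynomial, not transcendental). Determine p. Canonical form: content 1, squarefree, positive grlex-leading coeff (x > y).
deg p = 4. The shape is more complex than any degree-3 curve.
Against the integer gridlines: the y-axis gridline crossings are at y ∈ {-1, 1}; it misses every integer gridline on the x-axis.
Solving for integer coefficients yields p as stated.

3*x^3*y + 2*x^2*y^2 - y^4 + 1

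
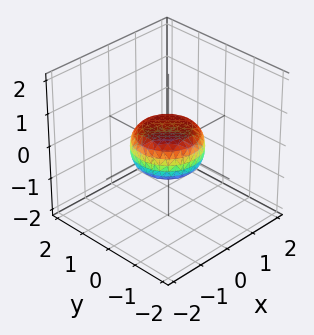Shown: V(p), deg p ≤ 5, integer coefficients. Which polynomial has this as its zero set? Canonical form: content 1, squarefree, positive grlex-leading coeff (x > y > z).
2*x^4 + 4*x^2*y^2 + 2*y^4 - x^2 - y^2 + 3*z^2 - 1

Degree: a generic line meets the surface in up to 4 points, so deg p = 4.
Symmetries: the surface is invariant under rotation about z: p = q(x² + y², z).
Reading off the gridlines: the x-axis gridline crossings are at x ∈ {-1, 1}; a circular section at z = 0 has radius exactly 1; the y-axis gridline crossings are at y ∈ {-1, 1}.
Together with the visible shape, these determine p as stated.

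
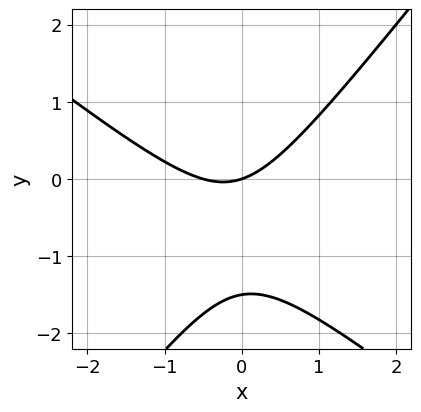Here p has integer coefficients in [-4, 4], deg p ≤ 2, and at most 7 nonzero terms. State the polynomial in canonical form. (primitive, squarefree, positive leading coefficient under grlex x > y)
2*x^2 + x*y - 2*y^2 + x - 3*y

First, deg p = 2.
Next, observable constraints: one x-axis crossing is at x = 0; it meets the y-axis at y = 0 (among the integer gridlines).
Finally, matching integer coefficients to the picture gives p.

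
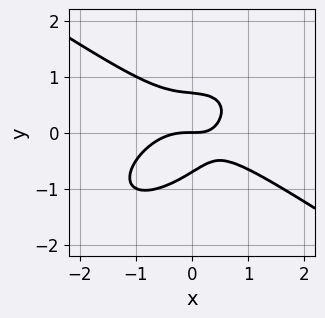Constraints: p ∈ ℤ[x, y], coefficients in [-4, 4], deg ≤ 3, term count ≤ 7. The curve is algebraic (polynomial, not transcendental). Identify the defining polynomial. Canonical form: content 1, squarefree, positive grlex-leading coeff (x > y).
1. deg p = 3.
2. Observable constraints: one x-axis crossing is at x = 0; one y-axis crossing is at y = 0.
3. Together with the visible shape, these determine p as stated.

x^3 - x*y^2 + 2*y^3 + x*y - y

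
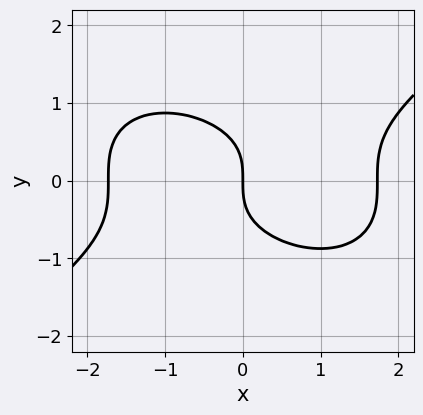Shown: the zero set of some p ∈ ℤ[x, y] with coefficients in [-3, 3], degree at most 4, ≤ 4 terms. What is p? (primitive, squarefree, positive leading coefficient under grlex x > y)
x^3 - 3*y^3 - 3*x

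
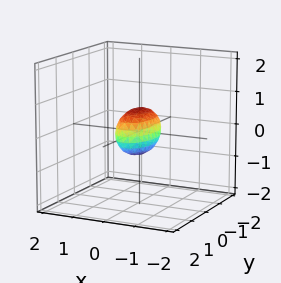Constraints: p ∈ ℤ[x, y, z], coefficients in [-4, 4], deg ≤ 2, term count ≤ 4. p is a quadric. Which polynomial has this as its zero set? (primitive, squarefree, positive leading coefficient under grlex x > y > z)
(a) Degree: bounded and convex; a quadric, so deg p = 2.
(b) Symmetries: mirror symmetry z ↦ −z ⇒ only even powers of z; mirror symmetry x ↦ −x ⇒ only even powers of x; mirror symmetry y ↦ −y ⇒ only even powers of y.
(c) Reading off the gridlines: among the integer gridlines, it crosses the y-axis at y ∈ {-1, 1}.
(d) The integer polynomial consistent with all of this is the stated p.

3*x^2 + y^2 + 2*z^2 - 1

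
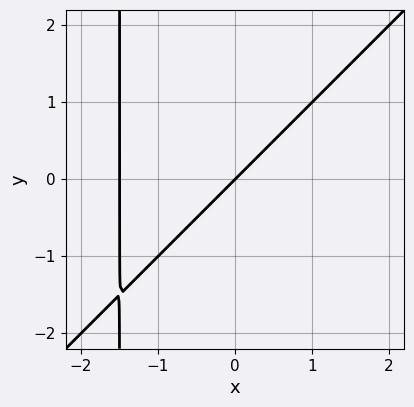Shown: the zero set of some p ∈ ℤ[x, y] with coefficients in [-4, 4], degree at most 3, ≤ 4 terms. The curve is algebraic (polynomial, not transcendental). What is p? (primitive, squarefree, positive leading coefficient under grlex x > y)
(a) deg p = 2.
(b) Observable constraints: it meets the y-axis at y = 0 (among the integer gridlines); it crosses the x-axis at the gridline x = 0.
(c) Together with the visible shape, these determine p as stated.

2*x^2 - 2*x*y + 3*x - 3*y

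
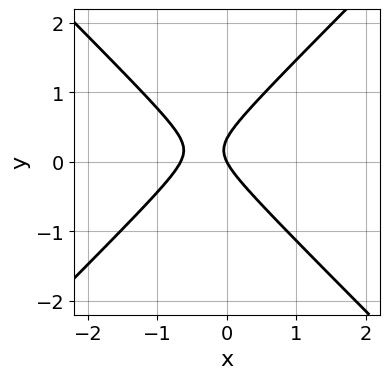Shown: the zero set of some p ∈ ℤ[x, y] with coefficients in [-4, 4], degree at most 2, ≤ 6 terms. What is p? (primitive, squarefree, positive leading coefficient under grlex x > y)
First, degree: no degree-1 curve has this shape, so deg p = 2.
Next, against the integer gridlines: it meets the y-axis at y = 0 (among the integer gridlines); one x-axis crossing is at x = 0.
Finally, the integer polynomial consistent with all of this is the stated p.

3*x^2 - 3*y^2 + 2*x + y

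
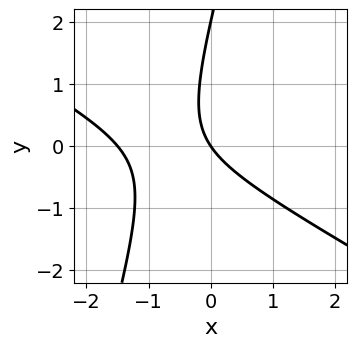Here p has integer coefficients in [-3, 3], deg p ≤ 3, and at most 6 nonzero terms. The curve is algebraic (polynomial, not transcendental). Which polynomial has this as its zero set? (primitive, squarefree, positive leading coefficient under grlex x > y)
2*x^2 + 3*x*y - y^2 + 3*x + 2*y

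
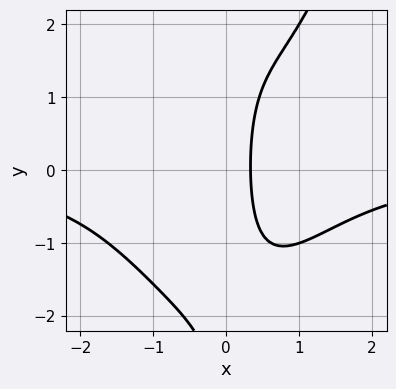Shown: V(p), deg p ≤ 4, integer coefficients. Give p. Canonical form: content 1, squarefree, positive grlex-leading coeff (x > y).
x^3*y - x*y^2 + 3*x - 1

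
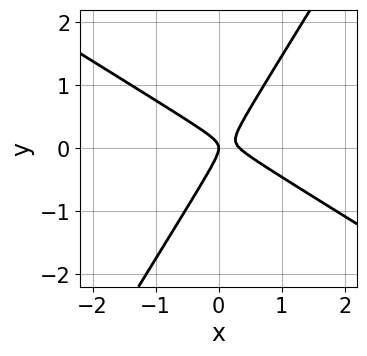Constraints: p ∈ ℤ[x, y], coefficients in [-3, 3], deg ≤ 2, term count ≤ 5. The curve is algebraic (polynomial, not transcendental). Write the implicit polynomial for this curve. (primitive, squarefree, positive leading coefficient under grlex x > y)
3*x^2 + 3*x*y - 3*y^2 - x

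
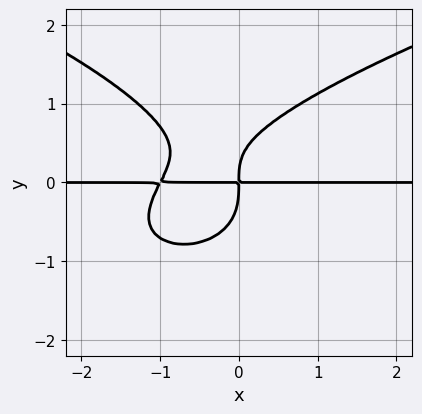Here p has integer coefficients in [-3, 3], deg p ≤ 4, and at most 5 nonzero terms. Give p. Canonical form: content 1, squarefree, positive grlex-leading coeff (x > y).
(a) Degree: the shape is more complex than any degree-3 curve, so deg p = 4.
(b) Observable constraints: the visible x-axis segment lies entirely on the curve.
(c) Putting this together gives p.

2*y^4 - 2*x^2*y + x*y^2 - 2*x*y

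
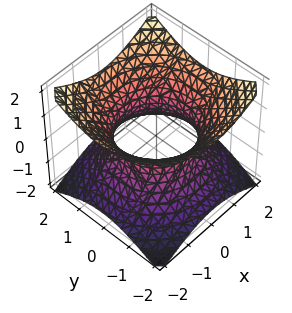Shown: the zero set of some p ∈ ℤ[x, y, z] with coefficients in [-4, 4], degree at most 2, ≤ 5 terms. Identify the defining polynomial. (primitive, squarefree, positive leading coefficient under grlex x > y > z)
First, degree: an hourglass — one-sheet hyperboloid; a quadric, so deg p = 2.
Next, symmetries: rotational symmetry about the z-axis ⇒ p depends on x, y only through x² + y²; mirror symmetry z ↦ −z ⇒ only even powers of z.
Then, against the integer gridlines: a circular section at z = -1 has radius between 1 and 2; no z-intercept at any integer in the box.
Finally, assembling these constraints gives the stated polynomial.

2*x^2 + 2*y^2 - 3*z^2 - 3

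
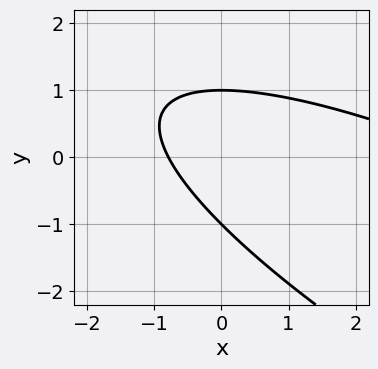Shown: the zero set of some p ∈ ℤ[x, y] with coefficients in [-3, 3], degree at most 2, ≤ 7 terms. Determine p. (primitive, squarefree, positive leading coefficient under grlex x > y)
x^2 + 3*x*y + 3*y^2 - 3*x - 3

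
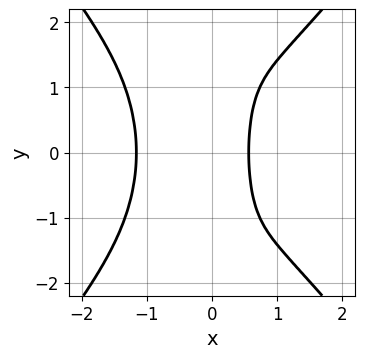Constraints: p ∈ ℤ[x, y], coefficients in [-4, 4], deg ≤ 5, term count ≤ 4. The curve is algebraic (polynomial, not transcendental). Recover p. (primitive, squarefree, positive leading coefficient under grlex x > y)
First, the degree is 4 — no degree-3 curve has this shape.
Next, symmetries: it's symmetric under y → −y, forcing even powers of y.
Then, observable constraints: no y-intercept at any integer in the box.
Finally, putting this together gives p.

3*x^4 - 2*x^2*y^2 + 3*x - 2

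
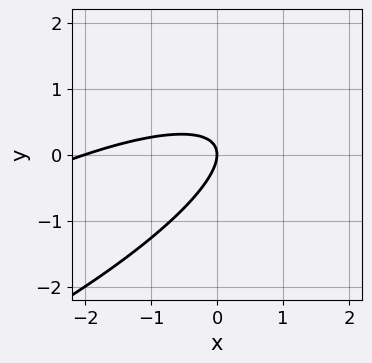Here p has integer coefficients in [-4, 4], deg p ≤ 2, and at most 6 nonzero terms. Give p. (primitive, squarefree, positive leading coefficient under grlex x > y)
x^2 - 3*x*y + 3*y^2 + 2*x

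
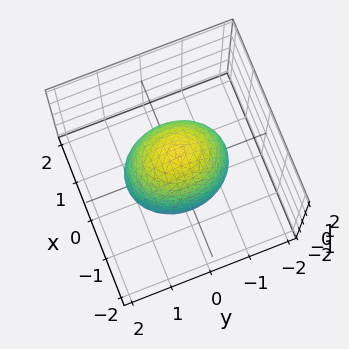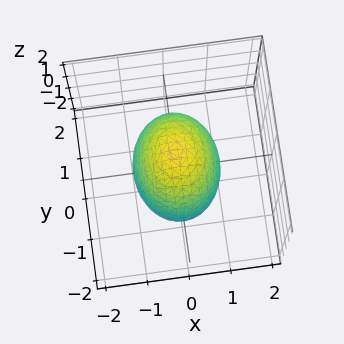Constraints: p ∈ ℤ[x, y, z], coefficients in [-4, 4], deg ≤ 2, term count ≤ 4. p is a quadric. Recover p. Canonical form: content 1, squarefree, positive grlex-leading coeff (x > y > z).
3*x^2 + 2*y^2 + z^2 - 3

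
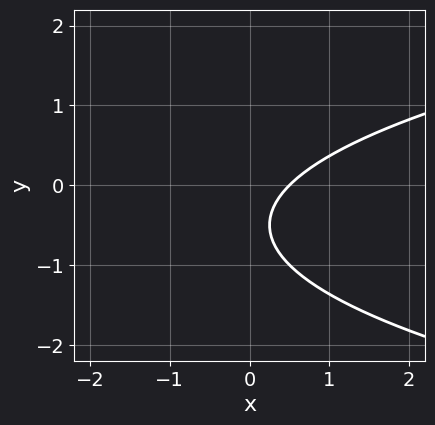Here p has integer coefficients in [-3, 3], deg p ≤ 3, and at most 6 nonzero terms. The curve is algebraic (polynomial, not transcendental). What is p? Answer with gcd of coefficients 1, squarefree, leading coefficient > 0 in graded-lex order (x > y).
1. The degree is 2 — the shape is more complex than any degree-1 curve.
2. From the visible intercepts: no y-intercept at any integer in the box.
3. Putting this together gives p.

2*y^2 - 2*x + 2*y + 1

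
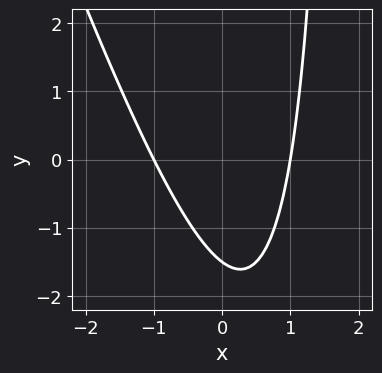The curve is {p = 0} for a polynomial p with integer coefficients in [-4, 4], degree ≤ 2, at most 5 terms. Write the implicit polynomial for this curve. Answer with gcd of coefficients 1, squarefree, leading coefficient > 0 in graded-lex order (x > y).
Degree: no degree-1 curve has this shape, so deg p = 2.
Reading off the gridlines: the x-axis gridline crossings are at x ∈ {-1, 1}.
Together with the visible shape, these determine p as stated.

3*x^2 + x*y - 2*y - 3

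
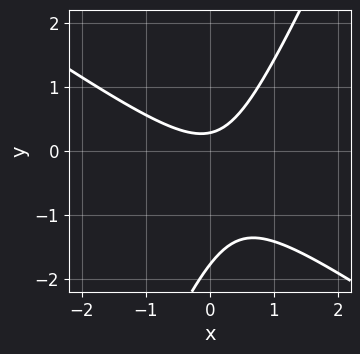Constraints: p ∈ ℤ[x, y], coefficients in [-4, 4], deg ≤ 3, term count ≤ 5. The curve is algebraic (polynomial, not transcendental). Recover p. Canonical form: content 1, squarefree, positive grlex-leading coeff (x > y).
3*x^2 + 3*x*y - 2*y^2 - 3*y + 1

First, degree: a generic line meets the curve in up to 2 points, so deg p = 2.
Then, from the visible intercepts: no x-intercept at any integer in the box.
Finally, putting this together gives p.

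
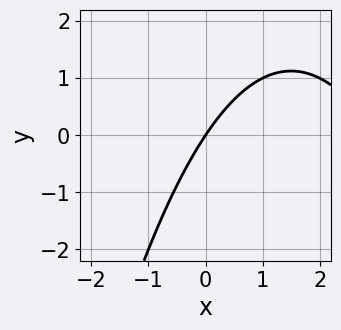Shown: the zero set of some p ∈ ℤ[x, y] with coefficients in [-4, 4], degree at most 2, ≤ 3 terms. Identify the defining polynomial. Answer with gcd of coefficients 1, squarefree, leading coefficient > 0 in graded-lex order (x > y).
x^2 - 3*x + 2*y

Degree: a generic line meets the curve in up to 2 points, so deg p = 2.
From the visible intercepts: it crosses the x-axis at the gridline x = 0; it meets the y-axis at y = 0 (among the integer gridlines).
Fitting integer coefficients to these (and the overall shape) gives p.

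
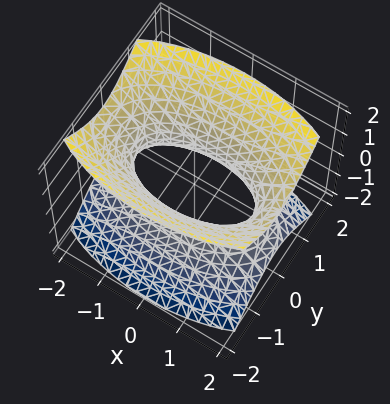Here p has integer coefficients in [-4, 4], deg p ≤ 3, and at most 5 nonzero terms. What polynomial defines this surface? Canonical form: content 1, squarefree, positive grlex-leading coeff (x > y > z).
(a) deg p = 2. An hourglass — one-sheet hyperboloid; a quadric.
(b) Symmetries: it's symmetric under x → −x, forcing even powers of x; mirror symmetry y ↦ −y ⇒ only even powers of y; the z ↦ −z reflection is a symmetry, so z appears only in even powers.
(c) Observable constraints: it misses every integer gridline on the z-axis.
(d) Solving for integer coefficients yields p as stated.

x^2 + 3*y^2 - 2*z^2 - 2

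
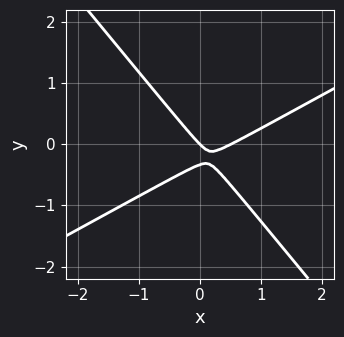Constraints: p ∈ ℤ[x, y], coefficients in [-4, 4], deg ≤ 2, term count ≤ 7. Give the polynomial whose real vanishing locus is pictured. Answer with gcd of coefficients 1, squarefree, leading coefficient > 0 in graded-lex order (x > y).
deg p = 2.
Against the integer gridlines: it crosses the y-axis at the gridline y = 0; it meets the x-axis at x = 0 (among the integer gridlines).
Solving for integer coefficients yields p as stated.

2*x^2 - 2*x*y - 3*y^2 - x - y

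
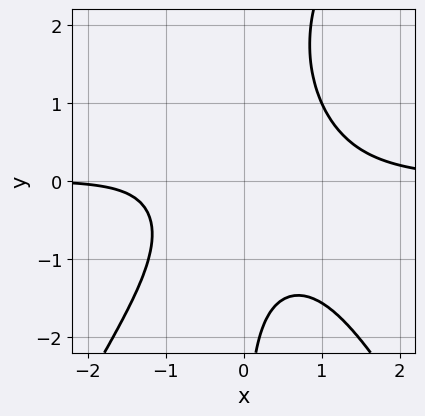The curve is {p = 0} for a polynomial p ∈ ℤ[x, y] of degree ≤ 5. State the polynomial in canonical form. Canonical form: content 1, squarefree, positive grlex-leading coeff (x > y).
3*x^3*y - x*y^3 + 2*x*y^2 - x - 3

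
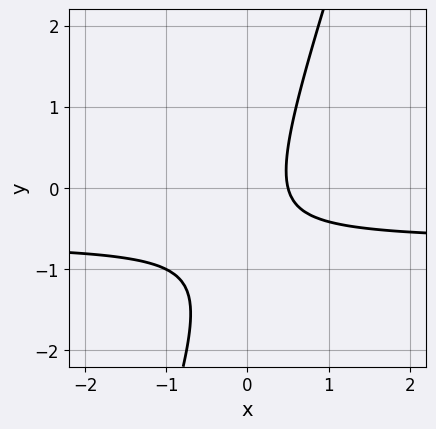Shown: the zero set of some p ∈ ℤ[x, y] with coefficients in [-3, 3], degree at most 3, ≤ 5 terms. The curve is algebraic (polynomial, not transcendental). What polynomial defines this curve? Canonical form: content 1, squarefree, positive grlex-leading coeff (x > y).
3*x*y - y^2 + 2*x - y - 1

First, deg p = 2.
Next, from the axis intercepts and sections: it misses every integer gridline on the y-axis.
Finally, putting this together gives p.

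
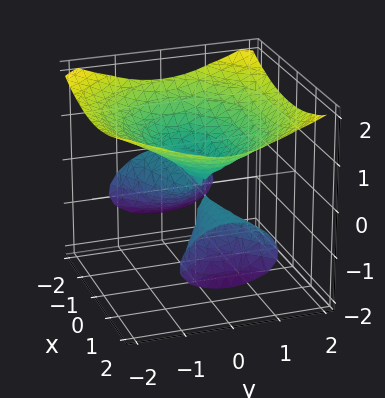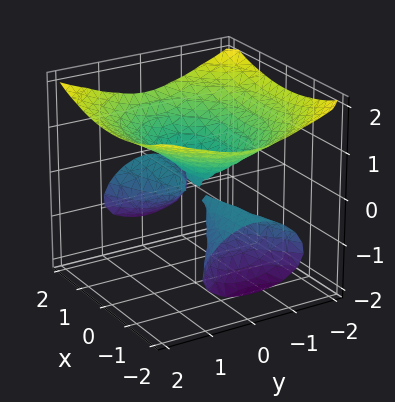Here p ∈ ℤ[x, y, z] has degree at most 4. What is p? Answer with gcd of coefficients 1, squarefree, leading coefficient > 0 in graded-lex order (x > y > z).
x^2*z - 2*z^3 + 2*y^2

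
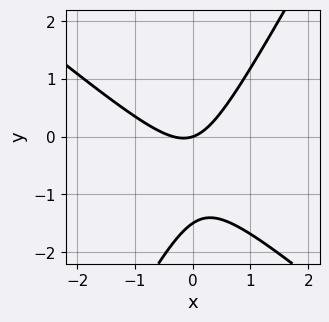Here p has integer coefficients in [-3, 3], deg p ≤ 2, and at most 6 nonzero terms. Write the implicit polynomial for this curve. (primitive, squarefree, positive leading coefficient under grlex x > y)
First, degree: no degree-1 curve has this shape, so deg p = 2.
Then, checking where it meets the axes: it crosses the x-axis at the gridline x = 0; one y-axis crossing is at y = 0.
Finally, assembling these constraints gives the stated polynomial.

3*x^2 + 2*x*y - 2*y^2 + x - 3*y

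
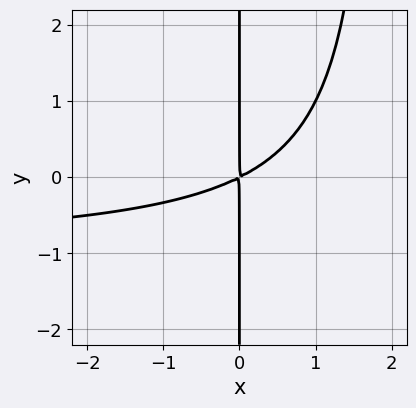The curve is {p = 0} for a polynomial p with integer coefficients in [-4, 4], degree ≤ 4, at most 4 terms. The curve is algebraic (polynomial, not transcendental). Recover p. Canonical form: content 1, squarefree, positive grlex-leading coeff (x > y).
(a) Degree: a generic line meets the curve in up to 3 points, so deg p = 3.
(b) From the visible intercepts: the visible y-axis segment lies entirely on the curve.
(c) Matching integer coefficients to the picture gives p.

x^2*y + x^2 - 2*x*y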